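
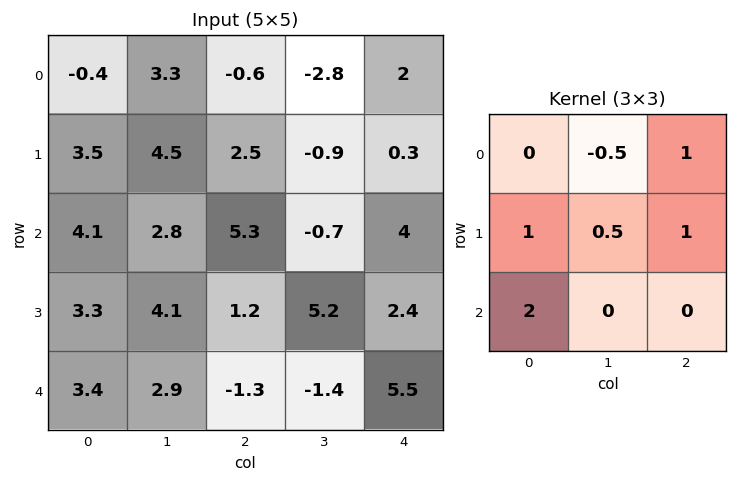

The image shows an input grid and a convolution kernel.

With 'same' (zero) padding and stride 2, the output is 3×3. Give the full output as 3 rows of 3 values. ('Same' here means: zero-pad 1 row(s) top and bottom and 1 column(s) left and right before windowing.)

3.1 9.2 -3.6
7.6 10.8 11.55
7.05 5.45 0.15

Output[0,0]: The receptive field on the zero-padded input at this output position is [0 0 0 / 0 -0.4 3.3 / 0 3.5 4.5]. Elementwise product with the kernel and sum: 0·-0.5 + 0·1 + 0·1 + -0.4·0.5 + 3.3·1 + 0·2.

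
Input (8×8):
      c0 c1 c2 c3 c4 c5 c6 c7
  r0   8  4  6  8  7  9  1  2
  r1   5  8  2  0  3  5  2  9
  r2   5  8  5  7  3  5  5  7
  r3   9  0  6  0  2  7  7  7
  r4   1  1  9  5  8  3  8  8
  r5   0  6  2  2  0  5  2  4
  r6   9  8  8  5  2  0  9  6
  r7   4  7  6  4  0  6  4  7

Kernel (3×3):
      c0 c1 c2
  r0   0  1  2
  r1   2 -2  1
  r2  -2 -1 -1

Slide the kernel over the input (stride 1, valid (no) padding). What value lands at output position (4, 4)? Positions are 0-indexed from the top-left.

The receptive field on the input at this output position is [8 3 8 / 0 5 2 / 2 0 9]. Elementwise product with the kernel and sum: 3·1 + 8·2 + 0·2 + 5·-2 + 2·1 + 2·-2 + 0·-1 + 9·-1.

-2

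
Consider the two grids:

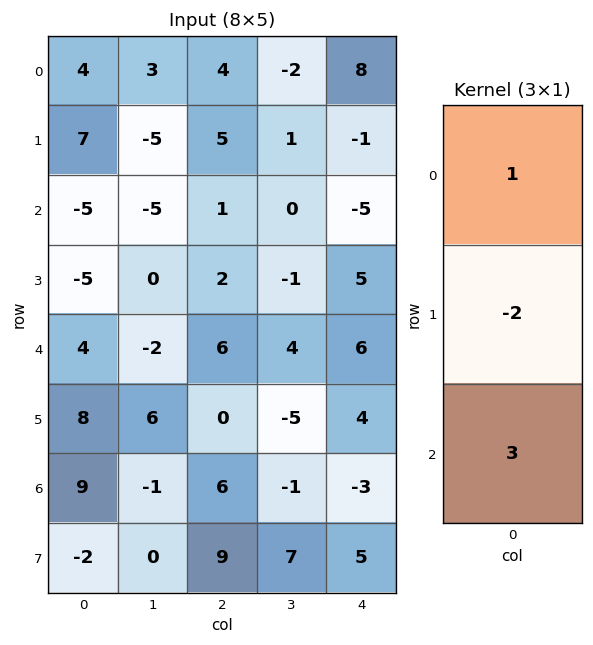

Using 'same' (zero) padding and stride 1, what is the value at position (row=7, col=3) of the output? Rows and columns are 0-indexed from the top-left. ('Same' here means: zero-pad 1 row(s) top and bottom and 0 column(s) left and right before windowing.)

-15

The receptive field on the zero-padded input at this output position is [-1 / 7 / 0]. Elementwise product with the kernel and sum: -1·1 + 7·-2 + 0·3.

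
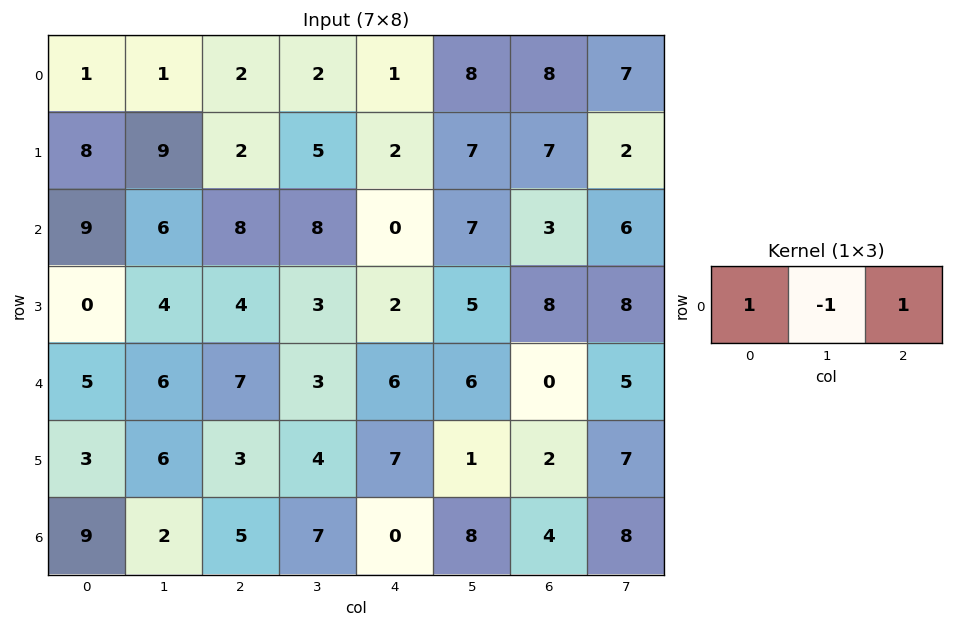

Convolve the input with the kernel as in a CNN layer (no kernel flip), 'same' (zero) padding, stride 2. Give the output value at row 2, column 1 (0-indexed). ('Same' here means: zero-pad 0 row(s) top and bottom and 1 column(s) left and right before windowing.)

2

The receptive field on the zero-padded input at this output position is [6 7 3]. Elementwise product with the kernel and sum: 6·1 + 7·-1 + 3·1.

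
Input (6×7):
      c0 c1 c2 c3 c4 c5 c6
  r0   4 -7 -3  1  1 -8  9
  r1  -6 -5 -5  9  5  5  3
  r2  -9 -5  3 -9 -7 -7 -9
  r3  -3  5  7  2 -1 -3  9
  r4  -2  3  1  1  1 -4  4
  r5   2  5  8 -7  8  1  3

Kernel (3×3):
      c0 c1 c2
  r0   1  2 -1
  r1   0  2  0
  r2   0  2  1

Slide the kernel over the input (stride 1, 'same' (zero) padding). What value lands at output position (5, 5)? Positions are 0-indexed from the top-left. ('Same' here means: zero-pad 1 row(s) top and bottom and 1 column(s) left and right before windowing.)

-9

The receptive field on the zero-padded input at this output position is [1 -4 4 / 8 1 3 / 0 0 0]. Elementwise product with the kernel and sum: 1·1 + -4·2 + 4·-1 + 1·2 + 0·2 + 0·1.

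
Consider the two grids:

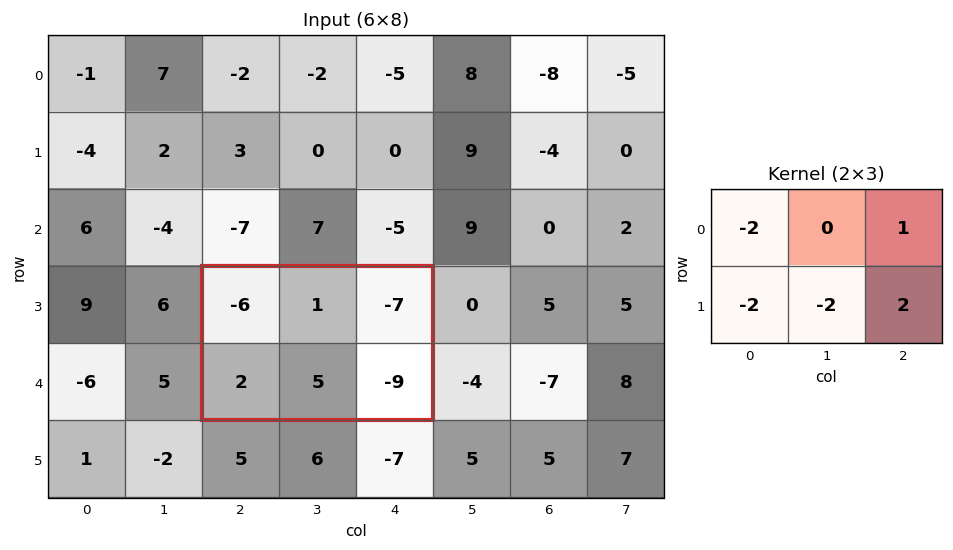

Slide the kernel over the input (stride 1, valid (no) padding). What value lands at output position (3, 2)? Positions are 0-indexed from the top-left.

The receptive field on the input at this output position is [-6 1 -7 / 2 5 -9]. Elementwise product with the kernel and sum: -6·-2 + -7·1 + 2·-2 + 5·-2 + -9·2.

-27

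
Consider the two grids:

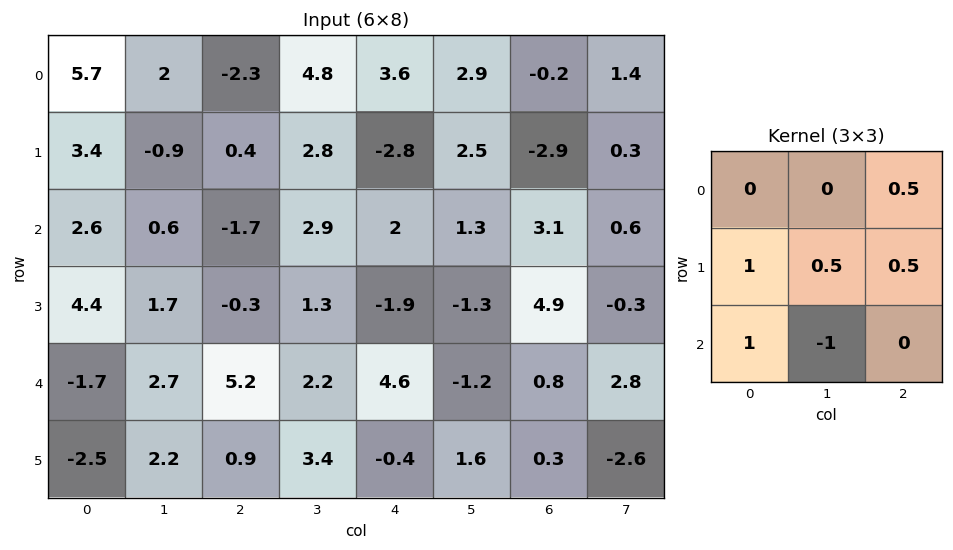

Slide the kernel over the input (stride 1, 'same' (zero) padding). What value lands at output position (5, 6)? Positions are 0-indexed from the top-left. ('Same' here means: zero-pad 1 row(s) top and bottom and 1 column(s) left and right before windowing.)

The receptive field on the zero-padded input at this output position is [-1.2 0.8 2.8 / 1.6 0.3 -2.6 / 0 0 0]. Elementwise product with the kernel and sum: 2.8·0.5 + 1.6·1 + 0.3·0.5 + -2.6·0.5 + 0·1 + 0·-1.

1.85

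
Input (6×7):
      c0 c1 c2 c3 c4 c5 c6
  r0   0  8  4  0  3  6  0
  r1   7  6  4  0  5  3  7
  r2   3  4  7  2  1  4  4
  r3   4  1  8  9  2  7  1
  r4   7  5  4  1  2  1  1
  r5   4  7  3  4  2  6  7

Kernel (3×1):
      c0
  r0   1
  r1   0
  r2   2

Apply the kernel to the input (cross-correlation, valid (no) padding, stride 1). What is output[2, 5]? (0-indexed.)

6

The receptive field on the input at this output position is [4 / 7 / 1]. Elementwise product with the kernel and sum: 4·1 + 1·2.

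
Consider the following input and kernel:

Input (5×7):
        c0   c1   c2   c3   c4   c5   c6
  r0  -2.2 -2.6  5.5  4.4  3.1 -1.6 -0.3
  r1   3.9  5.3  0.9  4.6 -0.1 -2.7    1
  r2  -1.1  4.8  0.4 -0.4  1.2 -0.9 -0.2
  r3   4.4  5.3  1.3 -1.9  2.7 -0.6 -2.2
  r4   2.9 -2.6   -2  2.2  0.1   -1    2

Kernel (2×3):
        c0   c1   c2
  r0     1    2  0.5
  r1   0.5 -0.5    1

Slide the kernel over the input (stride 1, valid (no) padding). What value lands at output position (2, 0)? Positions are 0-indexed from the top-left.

9.55

The receptive field on the input at this output position is [-1.1 4.8 0.4 / 4.4 5.3 1.3]. Elementwise product with the kernel and sum: -1.1·1 + 4.8·2 + 0.4·0.5 + 4.4·0.5 + 5.3·-0.5 + 1.3·1.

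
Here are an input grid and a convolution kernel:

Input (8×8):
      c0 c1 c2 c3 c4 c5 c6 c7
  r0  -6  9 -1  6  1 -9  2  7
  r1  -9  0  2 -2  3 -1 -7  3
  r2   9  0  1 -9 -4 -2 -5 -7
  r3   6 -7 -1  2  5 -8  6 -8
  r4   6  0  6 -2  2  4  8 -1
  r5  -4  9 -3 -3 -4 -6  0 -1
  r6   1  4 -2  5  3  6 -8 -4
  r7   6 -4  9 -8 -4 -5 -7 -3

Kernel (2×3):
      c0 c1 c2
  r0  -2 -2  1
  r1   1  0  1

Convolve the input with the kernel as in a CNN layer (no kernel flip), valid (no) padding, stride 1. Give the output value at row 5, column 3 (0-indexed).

The receptive field on the input at this output position is [-3 -4 -6 / 5 3 6]. Elementwise product with the kernel and sum: -3·-2 + -4·-2 + -6·1 + 5·1 + 6·1.

19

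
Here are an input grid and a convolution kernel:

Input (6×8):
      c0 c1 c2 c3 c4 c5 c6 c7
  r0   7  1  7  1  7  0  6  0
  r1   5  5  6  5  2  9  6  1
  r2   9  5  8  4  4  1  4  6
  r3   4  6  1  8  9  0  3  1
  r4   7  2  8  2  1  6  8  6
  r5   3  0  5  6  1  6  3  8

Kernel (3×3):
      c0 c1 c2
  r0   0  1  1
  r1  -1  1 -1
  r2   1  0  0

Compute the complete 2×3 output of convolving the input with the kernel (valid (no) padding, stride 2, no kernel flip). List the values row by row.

Output[0,0]: The receptive field on the input at this output position is [7 1 7 / 5 5 6 / 9 5 8]. Elementwise product with the kernel and sum: 1·1 + 7·1 + 5·-1 + 5·1 + 6·-1 + 9·1.

11 13 11
21 14 -6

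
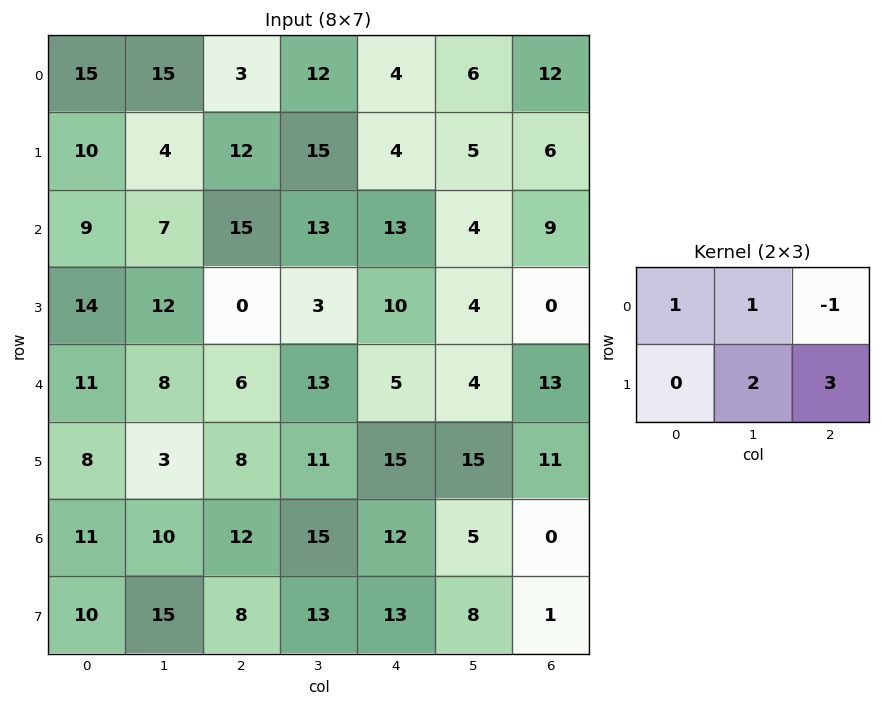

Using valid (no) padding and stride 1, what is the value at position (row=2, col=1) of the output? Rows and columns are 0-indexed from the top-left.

The receptive field on the input at this output position is [7 15 13 / 12 0 3]. Elementwise product with the kernel and sum: 7·1 + 15·1 + 13·-1 + 0·2 + 3·3.

18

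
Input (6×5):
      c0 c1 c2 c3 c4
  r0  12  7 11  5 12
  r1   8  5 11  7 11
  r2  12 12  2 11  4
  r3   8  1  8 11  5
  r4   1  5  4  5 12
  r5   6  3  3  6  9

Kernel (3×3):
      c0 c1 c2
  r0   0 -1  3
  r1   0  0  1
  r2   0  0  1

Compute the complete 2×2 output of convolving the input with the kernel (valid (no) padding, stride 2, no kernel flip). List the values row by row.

Output[0,0]: The receptive field on the input at this output position is [12 7 11 / 8 5 11 / 12 12 2]. Elementwise product with the kernel and sum: 7·-1 + 11·3 + 11·1 + 2·1.
Output[0,1]: The receptive field on the input at this output position is [11 5 12 / 11 7 11 / 2 11 4]. Elementwise product with the kernel and sum: 5·-1 + 12·3 + 11·1 + 4·1.

39 46
6 18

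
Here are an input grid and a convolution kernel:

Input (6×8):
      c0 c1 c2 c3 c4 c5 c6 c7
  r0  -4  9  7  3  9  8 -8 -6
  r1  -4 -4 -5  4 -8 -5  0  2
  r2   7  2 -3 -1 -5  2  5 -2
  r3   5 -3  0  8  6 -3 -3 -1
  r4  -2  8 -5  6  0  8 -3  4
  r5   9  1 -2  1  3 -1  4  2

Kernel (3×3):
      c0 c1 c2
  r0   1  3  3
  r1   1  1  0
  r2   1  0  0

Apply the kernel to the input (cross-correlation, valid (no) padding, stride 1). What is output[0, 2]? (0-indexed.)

39

The receptive field on the input at this output position is [7 3 9 / -5 4 -8 / -3 -1 -5]. Elementwise product with the kernel and sum: 7·1 + 3·3 + 9·3 + -5·1 + 4·1 + -3·1.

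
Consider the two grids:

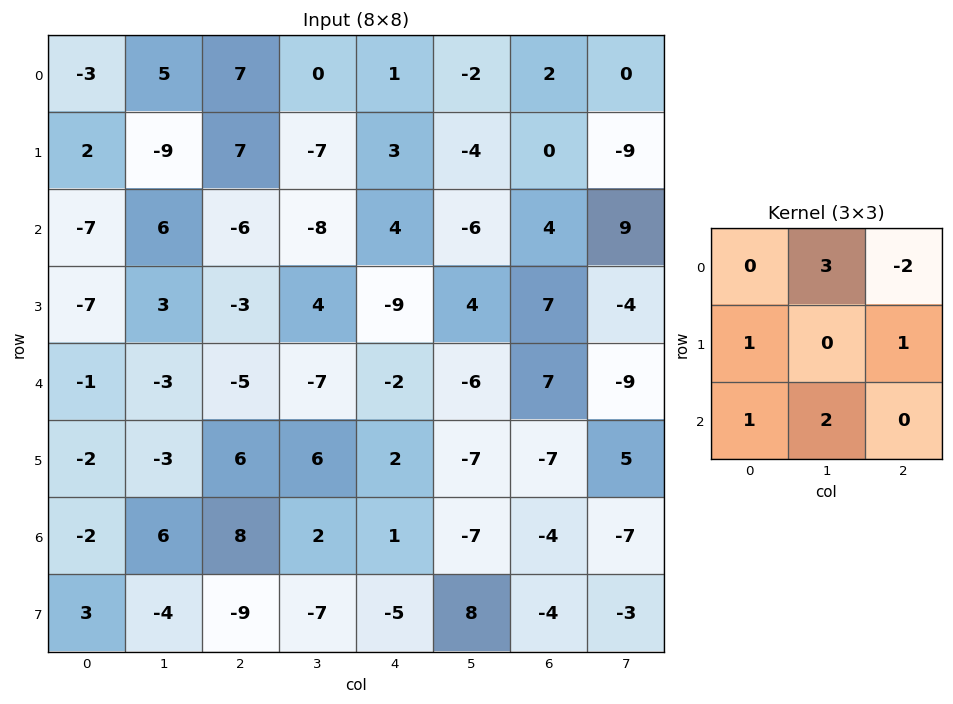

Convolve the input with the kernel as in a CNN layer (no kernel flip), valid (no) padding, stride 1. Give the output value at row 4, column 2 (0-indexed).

3

The receptive field on the input at this output position is [-5 -7 -2 / 6 6 2 / 8 2 1]. Elementwise product with the kernel and sum: -7·3 + -2·-2 + 6·1 + 2·1 + 8·1 + 2·2.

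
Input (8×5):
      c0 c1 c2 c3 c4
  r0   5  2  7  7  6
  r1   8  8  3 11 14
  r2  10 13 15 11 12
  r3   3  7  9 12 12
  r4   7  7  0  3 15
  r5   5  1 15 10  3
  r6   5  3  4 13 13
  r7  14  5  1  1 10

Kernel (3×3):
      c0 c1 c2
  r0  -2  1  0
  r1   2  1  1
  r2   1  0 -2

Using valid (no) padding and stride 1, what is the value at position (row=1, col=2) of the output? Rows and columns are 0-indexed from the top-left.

43

The receptive field on the input at this output position is [3 11 14 / 15 11 12 / 9 12 12]. Elementwise product with the kernel and sum: 3·-2 + 11·1 + 15·2 + 11·1 + 12·1 + 9·1 + 12·-2.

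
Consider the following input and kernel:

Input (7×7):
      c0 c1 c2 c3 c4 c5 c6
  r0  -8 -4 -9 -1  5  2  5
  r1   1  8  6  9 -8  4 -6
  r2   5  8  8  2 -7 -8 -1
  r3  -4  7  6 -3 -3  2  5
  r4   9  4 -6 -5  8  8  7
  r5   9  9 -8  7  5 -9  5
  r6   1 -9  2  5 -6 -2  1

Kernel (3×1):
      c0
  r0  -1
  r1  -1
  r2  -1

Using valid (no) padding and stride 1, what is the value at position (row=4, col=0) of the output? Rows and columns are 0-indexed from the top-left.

The receptive field on the input at this output position is [9 / 9 / 1]. Elementwise product with the kernel and sum: 9·-1 + 9·-1 + 1·-1.

-19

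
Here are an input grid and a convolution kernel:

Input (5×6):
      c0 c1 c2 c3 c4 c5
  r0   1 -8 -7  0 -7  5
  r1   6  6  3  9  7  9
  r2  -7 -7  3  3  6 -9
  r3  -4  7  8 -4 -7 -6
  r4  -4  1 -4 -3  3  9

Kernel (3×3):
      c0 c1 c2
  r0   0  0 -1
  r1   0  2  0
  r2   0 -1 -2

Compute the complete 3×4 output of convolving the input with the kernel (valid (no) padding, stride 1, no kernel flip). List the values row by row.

Output[0,0]: The receptive field on the input at this output position is [1 -8 -7 / 6 6 3 / -7 -7 3]. Elementwise product with the kernel and sum: -7·-1 + 6·2 + -7·-1 + 3·-2.
Output[0,1]: The receptive field on the input at this output position is [-8 -7 0 / 6 3 9 / -7 3 3]. Elementwise product with the kernel and sum: 0·-1 + 3·2 + 3·-1 + 3·-2.

20 -3 10 21
-40 -3 17 22
18 23 -17 -26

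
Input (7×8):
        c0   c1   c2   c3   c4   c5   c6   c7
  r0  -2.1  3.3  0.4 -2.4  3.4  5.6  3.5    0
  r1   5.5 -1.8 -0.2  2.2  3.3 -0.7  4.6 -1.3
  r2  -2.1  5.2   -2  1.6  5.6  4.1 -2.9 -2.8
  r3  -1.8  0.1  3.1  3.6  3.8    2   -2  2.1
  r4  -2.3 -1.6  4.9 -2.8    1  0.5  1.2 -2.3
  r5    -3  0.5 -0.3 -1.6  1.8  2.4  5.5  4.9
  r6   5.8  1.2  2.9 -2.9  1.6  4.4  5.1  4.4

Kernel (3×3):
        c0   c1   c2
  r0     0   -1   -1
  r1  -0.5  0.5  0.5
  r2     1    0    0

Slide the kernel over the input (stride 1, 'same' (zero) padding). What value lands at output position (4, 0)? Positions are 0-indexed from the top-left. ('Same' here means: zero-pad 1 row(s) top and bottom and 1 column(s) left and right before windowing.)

-0.25

The receptive field on the zero-padded input at this output position is [0 -1.8 0.1 / 0 -2.3 -1.6 / 0 -3 0.5]. Elementwise product with the kernel and sum: -1.8·-1 + 0.1·-1 + 0·-0.5 + -2.3·0.5 + -1.6·0.5 + 0·1.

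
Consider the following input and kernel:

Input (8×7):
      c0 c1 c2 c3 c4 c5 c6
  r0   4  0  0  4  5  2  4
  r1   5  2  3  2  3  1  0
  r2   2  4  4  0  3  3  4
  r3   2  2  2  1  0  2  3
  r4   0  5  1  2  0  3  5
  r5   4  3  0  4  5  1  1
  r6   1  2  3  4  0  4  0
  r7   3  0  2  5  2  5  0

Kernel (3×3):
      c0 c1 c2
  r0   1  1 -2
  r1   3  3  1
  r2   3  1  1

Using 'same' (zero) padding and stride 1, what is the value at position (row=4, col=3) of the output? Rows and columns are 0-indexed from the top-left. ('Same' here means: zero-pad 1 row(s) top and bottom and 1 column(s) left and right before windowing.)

The receptive field on the zero-padded input at this output position is [2 1 0 / 1 2 0 / 0 4 5]. Elementwise product with the kernel and sum: 2·1 + 1·1 + 0·-2 + 1·3 + 2·3 + 0·1 + 0·3 + 4·1 + 5·1.

21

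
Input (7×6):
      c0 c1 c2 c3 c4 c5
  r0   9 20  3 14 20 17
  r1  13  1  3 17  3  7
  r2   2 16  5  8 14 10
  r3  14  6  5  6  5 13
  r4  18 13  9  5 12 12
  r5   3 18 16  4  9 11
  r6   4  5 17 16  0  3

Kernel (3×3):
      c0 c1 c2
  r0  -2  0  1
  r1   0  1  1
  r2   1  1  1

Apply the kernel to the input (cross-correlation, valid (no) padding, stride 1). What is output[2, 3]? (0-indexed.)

41

The receptive field on the input at this output position is [8 14 10 / 6 5 13 / 5 12 12]. Elementwise product with the kernel and sum: 8·-2 + 10·1 + 5·1 + 13·1 + 5·1 + 12·1 + 12·1.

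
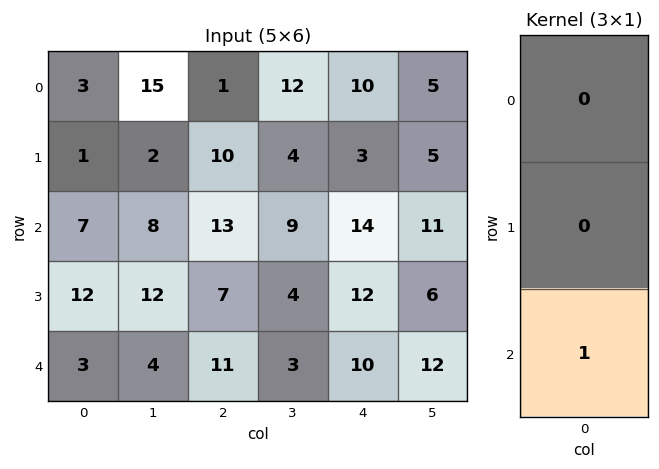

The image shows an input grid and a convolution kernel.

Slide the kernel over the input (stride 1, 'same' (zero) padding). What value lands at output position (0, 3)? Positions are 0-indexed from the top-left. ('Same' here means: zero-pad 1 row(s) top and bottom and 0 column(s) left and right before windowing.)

4

The receptive field on the zero-padded input at this output position is [0 / 12 / 4]. Elementwise product with the kernel and sum: 4·1.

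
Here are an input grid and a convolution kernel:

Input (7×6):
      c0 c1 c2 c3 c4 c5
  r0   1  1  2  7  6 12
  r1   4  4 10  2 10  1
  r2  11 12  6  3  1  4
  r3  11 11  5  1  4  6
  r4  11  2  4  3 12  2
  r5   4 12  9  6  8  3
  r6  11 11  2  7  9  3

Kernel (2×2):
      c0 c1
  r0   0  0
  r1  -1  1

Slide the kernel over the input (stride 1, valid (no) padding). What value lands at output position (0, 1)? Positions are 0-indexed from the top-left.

6

The receptive field on the input at this output position is [1 2 / 4 10]. Elementwise product with the kernel and sum: 4·-1 + 10·1.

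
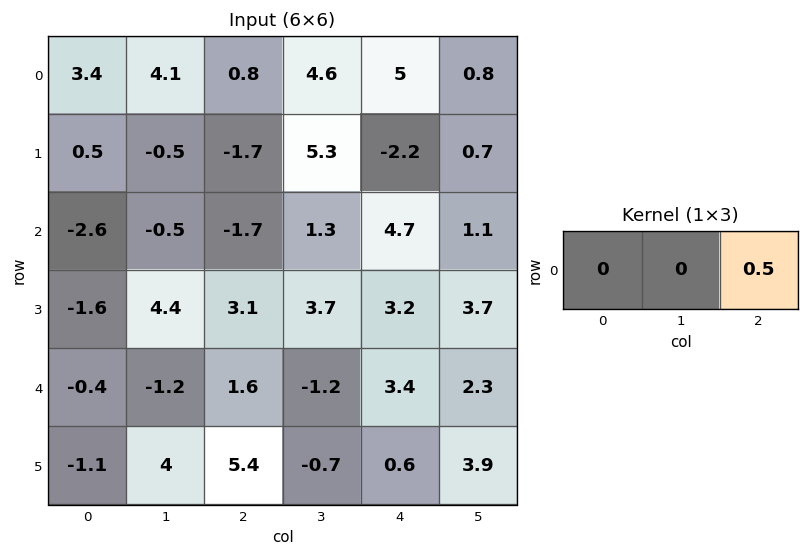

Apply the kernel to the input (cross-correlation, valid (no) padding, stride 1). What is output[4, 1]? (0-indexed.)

The receptive field on the input at this output position is [-1.2 1.6 -1.2]. Elementwise product with the kernel and sum: -1.2·0.5.

-0.6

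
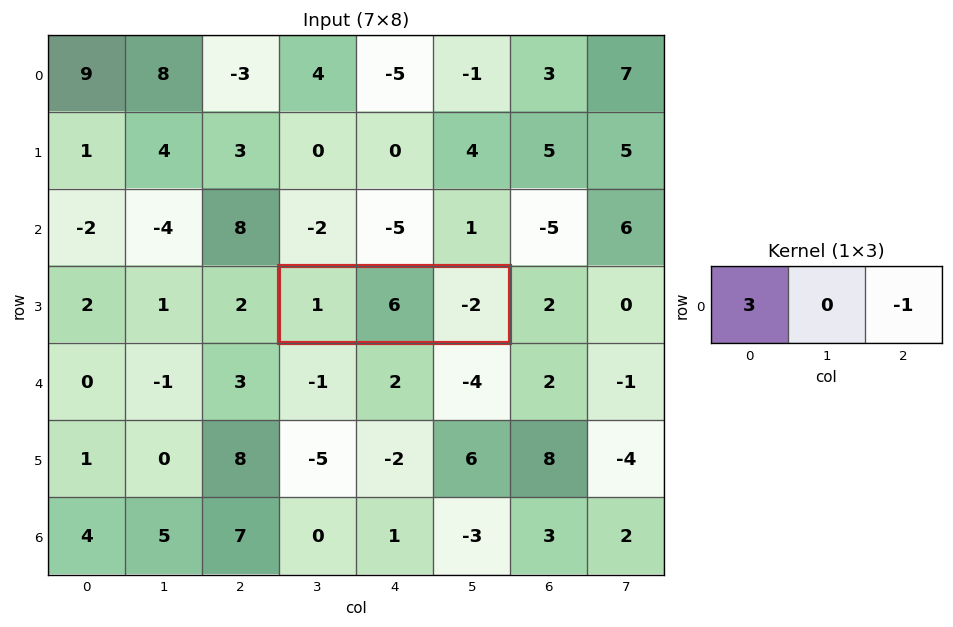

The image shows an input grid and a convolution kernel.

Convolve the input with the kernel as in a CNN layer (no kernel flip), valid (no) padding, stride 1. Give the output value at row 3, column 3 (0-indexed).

The receptive field on the input at this output position is [1 6 -2]. Elementwise product with the kernel and sum: 1·3 + -2·-1.

5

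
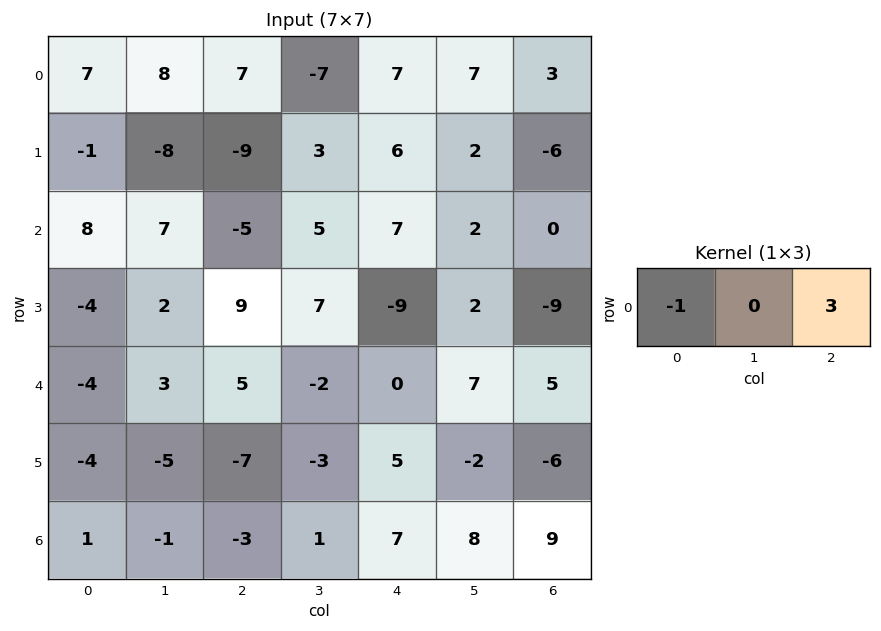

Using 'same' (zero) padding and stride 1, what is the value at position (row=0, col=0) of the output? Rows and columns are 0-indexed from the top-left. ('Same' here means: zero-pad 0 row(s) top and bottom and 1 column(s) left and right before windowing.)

The receptive field on the zero-padded input at this output position is [0 7 8]. Elementwise product with the kernel and sum: 0·-1 + 8·3.

24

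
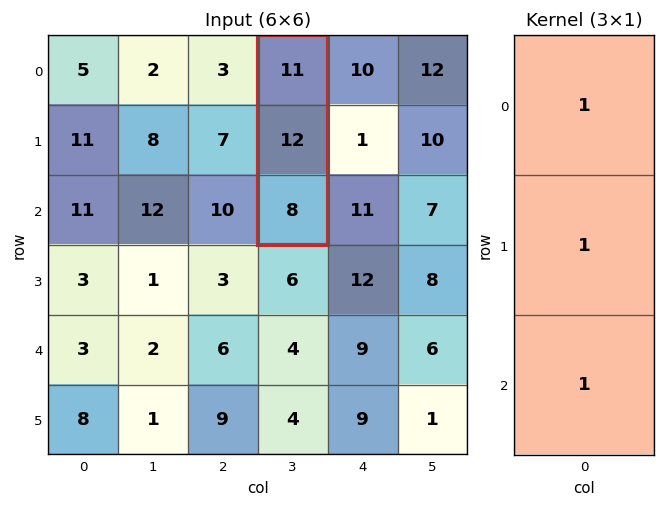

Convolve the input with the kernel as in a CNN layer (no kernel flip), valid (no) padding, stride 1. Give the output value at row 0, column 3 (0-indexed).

31

The receptive field on the input at this output position is [11 / 12 / 8]. Elementwise product with the kernel and sum: 11·1 + 12·1 + 8·1.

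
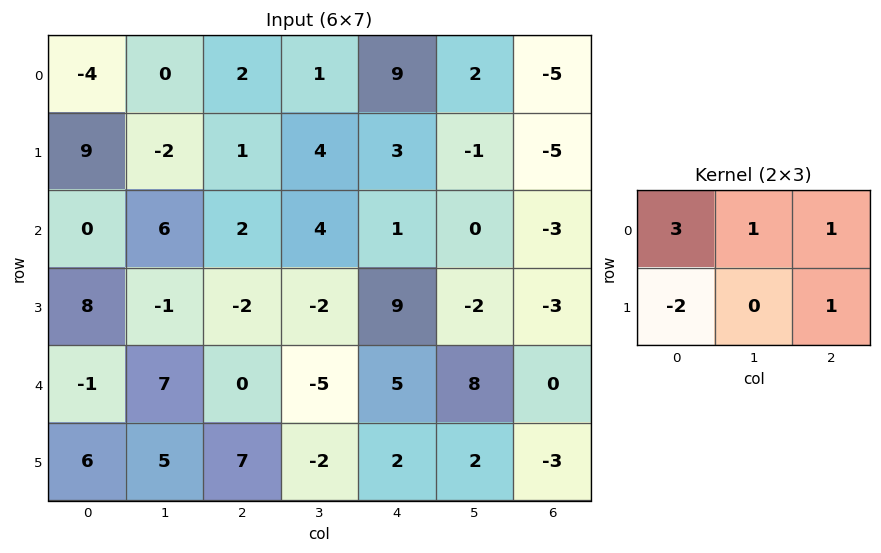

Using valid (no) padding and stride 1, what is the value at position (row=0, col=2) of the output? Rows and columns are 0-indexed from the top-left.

The receptive field on the input at this output position is [2 1 9 / 1 4 3]. Elementwise product with the kernel and sum: 2·3 + 1·1 + 9·1 + 1·-2 + 3·1.

17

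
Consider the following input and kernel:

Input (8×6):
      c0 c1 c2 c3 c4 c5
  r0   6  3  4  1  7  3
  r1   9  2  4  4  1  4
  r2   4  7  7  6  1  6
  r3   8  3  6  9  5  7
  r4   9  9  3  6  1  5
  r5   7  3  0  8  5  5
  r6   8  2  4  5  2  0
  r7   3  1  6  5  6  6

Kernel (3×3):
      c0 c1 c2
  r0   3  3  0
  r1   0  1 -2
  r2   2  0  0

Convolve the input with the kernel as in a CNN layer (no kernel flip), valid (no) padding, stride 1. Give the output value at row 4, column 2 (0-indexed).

The receptive field on the input at this output position is [3 6 1 / 0 8 5 / 4 5 2]. Elementwise product with the kernel and sum: 3·3 + 6·3 + 8·1 + 5·-2 + 4·2.

33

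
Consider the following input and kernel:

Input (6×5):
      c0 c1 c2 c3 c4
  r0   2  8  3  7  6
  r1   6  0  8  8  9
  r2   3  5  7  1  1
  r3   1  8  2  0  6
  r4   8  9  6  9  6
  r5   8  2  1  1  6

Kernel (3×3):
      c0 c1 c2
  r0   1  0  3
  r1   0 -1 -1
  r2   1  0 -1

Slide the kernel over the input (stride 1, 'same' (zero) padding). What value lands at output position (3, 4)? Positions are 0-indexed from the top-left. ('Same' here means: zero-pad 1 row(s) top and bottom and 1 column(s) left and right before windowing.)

4

The receptive field on the zero-padded input at this output position is [1 1 0 / 0 6 0 / 9 6 0]. Elementwise product with the kernel and sum: 1·1 + 0·3 + 6·-1 + 0·-1 + 9·1 + 0·-1.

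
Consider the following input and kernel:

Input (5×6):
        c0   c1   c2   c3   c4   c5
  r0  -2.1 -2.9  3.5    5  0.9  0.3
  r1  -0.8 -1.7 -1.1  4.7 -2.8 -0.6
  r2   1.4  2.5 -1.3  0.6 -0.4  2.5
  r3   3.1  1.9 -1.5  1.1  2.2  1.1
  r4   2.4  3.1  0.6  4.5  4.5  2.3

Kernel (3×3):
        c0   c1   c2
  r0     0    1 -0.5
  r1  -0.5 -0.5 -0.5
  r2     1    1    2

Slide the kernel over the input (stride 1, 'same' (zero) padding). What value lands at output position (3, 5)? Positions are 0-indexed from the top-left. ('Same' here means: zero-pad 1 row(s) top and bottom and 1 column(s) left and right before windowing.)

The receptive field on the zero-padded input at this output position is [-0.4 2.5 0 / 2.2 1.1 0 / 4.5 2.3 0]. Elementwise product with the kernel and sum: 2.5·1 + 0·-0.5 + 2.2·-0.5 + 1.1·-0.5 + 0·-0.5 + 4.5·1 + 2.3·1 + 0·2.

7.65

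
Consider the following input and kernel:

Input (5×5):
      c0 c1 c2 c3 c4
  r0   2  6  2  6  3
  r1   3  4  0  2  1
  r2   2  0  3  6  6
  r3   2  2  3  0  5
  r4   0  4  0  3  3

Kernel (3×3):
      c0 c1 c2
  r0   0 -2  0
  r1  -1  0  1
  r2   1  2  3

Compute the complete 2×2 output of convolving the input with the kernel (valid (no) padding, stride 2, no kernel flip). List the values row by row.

-4 22
9 5

Output[0,0]: The receptive field on the input at this output position is [2 6 2 / 3 4 0 / 2 0 3]. Elementwise product with the kernel and sum: 6·-2 + 3·-1 + 0·1 + 2·1 + 0·2 + 3·3.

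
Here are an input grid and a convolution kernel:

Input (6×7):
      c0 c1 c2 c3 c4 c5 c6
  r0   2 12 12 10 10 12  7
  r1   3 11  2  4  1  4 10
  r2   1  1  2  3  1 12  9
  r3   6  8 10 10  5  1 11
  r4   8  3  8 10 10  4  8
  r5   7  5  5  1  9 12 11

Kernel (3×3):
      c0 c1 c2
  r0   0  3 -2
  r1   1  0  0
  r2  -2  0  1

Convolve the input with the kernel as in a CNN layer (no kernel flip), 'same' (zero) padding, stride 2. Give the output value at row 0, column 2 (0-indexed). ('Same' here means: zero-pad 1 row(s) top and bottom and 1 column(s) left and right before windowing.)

The receptive field on the zero-padded input at this output position is [0 0 0 / 10 10 12 / 4 1 4]. Elementwise product with the kernel and sum: 0·3 + 0·-2 + 10·1 + 4·-2 + 4·1.

6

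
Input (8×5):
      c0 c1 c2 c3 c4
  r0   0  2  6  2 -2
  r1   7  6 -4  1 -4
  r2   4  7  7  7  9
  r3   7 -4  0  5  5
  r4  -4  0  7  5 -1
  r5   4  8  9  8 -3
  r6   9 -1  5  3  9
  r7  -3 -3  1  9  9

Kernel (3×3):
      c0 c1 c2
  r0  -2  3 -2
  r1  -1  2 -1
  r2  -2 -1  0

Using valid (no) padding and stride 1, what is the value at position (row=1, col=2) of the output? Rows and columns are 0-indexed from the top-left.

The receptive field on the input at this output position is [-4 1 -4 / 7 7 9 / 0 5 5]. Elementwise product with the kernel and sum: -4·-2 + 1·3 + -4·-2 + 7·-1 + 7·2 + 9·-1 + 0·-2 + 5·-1.

12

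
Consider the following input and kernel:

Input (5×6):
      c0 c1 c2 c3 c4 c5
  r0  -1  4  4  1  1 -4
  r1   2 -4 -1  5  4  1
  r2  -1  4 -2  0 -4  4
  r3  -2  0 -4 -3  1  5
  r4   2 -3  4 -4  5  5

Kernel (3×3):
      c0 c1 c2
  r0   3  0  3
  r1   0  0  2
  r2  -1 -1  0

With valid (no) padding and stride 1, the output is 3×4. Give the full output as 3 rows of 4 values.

4 23 25 -3
1 7 8 28
-16 5 -16 21

Output[0,0]: The receptive field on the input at this output position is [-1 4 4 / 2 -4 -1 / -1 4 -2]. Elementwise product with the kernel and sum: -1·3 + 4·3 + -1·2 + -1·-1 + 4·-1.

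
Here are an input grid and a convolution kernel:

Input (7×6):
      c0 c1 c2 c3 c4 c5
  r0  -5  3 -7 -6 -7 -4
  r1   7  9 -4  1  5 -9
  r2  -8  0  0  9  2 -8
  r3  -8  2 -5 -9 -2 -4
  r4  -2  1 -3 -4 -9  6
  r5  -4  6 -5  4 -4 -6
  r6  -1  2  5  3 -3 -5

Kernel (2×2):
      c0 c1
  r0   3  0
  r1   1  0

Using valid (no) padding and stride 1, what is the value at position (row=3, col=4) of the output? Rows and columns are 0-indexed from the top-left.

The receptive field on the input at this output position is [-2 -4 / -9 6]. Elementwise product with the kernel and sum: -2·3 + -9·1.

-15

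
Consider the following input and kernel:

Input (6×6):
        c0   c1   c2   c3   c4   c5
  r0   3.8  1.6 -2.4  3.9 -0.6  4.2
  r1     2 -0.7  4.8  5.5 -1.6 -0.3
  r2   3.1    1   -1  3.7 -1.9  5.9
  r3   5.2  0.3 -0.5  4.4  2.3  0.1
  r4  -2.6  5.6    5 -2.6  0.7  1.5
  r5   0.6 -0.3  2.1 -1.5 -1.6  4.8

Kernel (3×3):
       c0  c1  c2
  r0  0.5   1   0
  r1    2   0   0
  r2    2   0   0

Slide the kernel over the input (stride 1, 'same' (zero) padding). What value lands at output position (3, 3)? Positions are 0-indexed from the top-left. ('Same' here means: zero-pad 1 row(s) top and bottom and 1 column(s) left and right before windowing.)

The receptive field on the zero-padded input at this output position is [-1 3.7 -1.9 / -0.5 4.4 2.3 / 5 -2.6 0.7]. Elementwise product with the kernel and sum: -1·0.5 + 3.7·1 + -0.5·2 + 5·2.

12.2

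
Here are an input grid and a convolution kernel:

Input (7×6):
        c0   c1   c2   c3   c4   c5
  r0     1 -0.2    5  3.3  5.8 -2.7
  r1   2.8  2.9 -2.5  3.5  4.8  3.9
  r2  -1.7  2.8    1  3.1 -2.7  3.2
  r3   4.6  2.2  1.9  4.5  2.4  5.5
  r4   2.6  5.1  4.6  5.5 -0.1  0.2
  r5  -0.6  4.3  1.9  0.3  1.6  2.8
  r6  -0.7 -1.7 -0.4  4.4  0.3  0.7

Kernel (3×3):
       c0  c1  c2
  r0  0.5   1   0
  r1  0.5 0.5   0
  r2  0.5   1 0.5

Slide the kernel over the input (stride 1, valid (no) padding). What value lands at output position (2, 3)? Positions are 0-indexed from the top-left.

The receptive field on the input at this output position is [3.1 -2.7 3.2 / 4.5 2.4 5.5 / 5.5 -0.1 0.2]. Elementwise product with the kernel and sum: 3.1·0.5 + -2.7·1 + 4.5·0.5 + 2.4·0.5 + 5.5·0.5 + -0.1·1 + 0.2·0.5.

5.05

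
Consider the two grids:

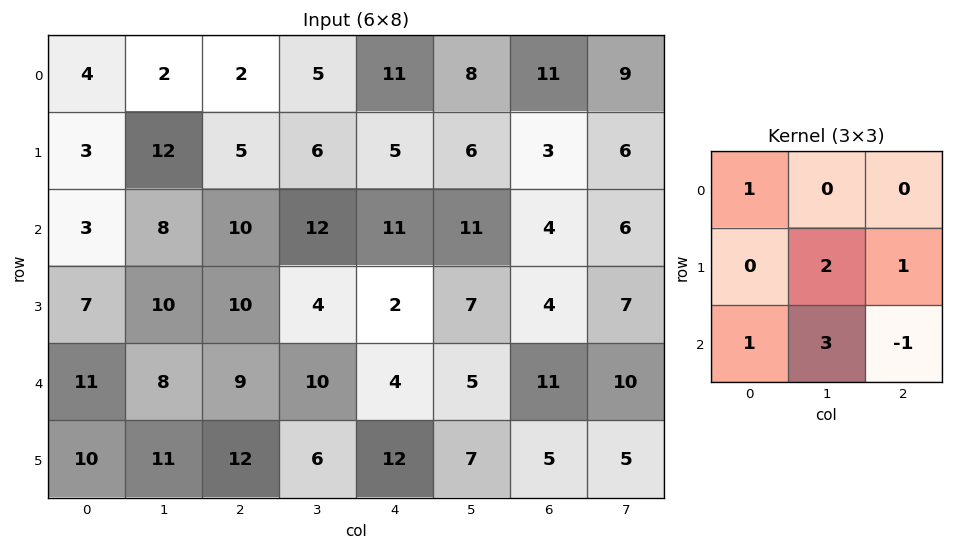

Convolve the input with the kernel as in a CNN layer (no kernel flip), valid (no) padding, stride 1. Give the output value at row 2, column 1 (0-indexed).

57

The receptive field on the input at this output position is [8 10 12 / 10 10 4 / 8 9 10]. Elementwise product with the kernel and sum: 8·1 + 10·2 + 4·1 + 8·1 + 9·3 + 10·-1.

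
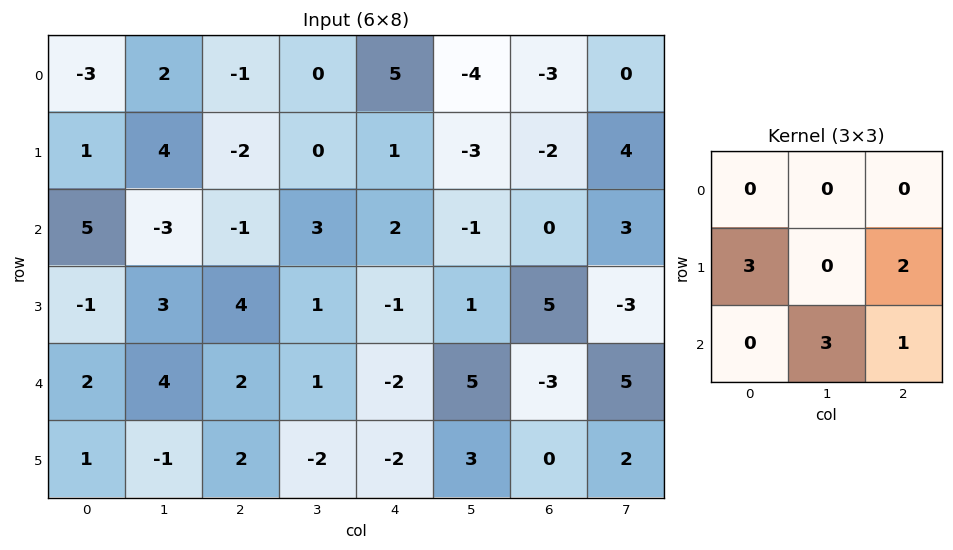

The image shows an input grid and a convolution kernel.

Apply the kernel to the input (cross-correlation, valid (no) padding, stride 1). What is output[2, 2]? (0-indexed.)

The receptive field on the input at this output position is [-1 3 2 / 4 1 -1 / 2 1 -2]. Elementwise product with the kernel and sum: 4·3 + -1·2 + 1·3 + -2·1.

11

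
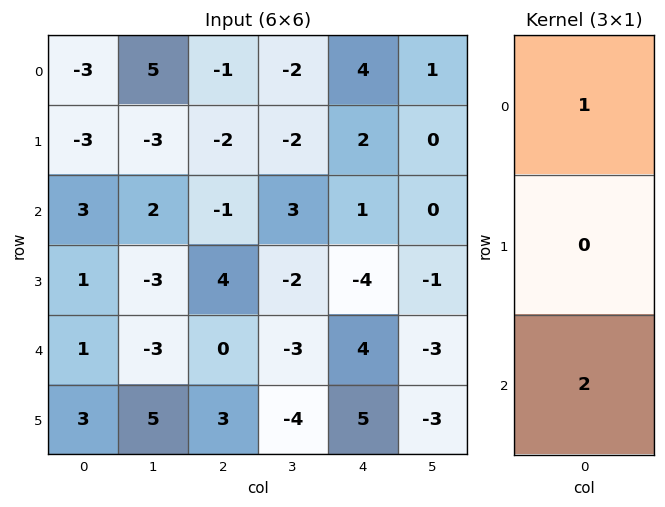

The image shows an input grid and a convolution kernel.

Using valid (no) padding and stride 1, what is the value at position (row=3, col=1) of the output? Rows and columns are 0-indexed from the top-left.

7

The receptive field on the input at this output position is [-3 / -3 / 5]. Elementwise product with the kernel and sum: -3·1 + 5·2.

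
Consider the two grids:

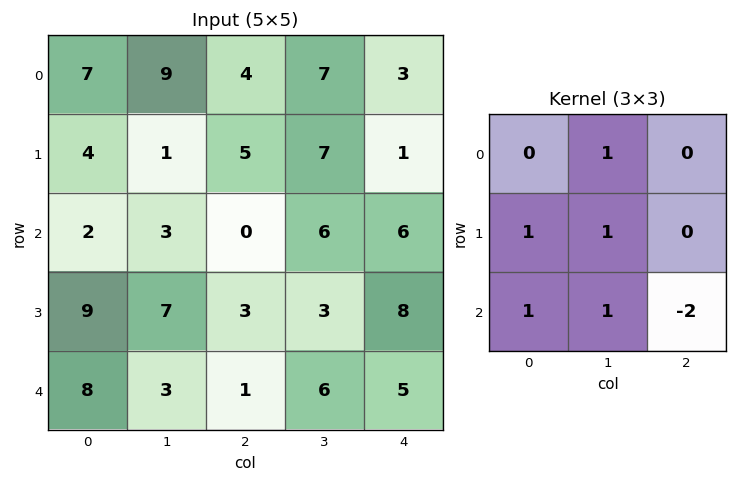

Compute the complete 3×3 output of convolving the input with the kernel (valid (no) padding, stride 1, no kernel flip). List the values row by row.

19 1 13
16 12 3
28 2 9

Output[0,0]: The receptive field on the input at this output position is [7 9 4 / 4 1 5 / 2 3 0]. Elementwise product with the kernel and sum: 9·1 + 4·1 + 1·1 + 2·1 + 3·1 + 0·-2.
Output[0,1]: The receptive field on the input at this output position is [9 4 7 / 1 5 7 / 3 0 6]. Elementwise product with the kernel and sum: 4·1 + 1·1 + 5·1 + 3·1 + 0·1 + 6·-2.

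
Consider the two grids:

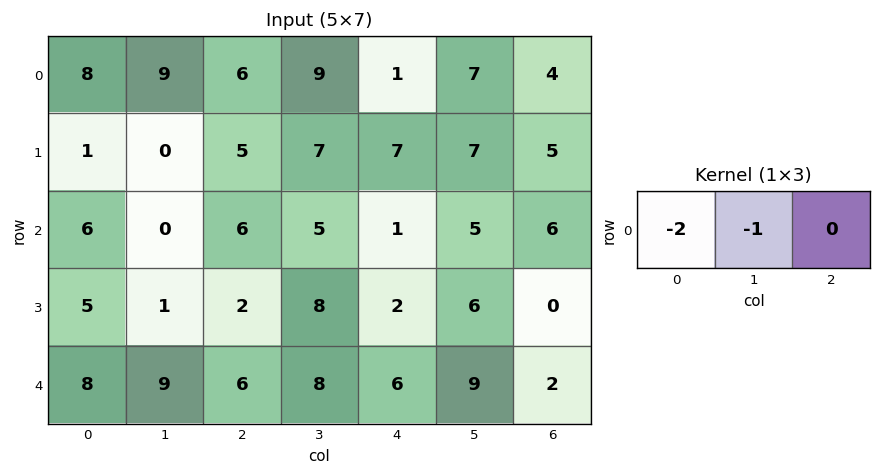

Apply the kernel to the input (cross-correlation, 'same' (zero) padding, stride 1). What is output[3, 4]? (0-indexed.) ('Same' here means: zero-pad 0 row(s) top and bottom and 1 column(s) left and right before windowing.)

The receptive field on the zero-padded input at this output position is [8 2 6]. Elementwise product with the kernel and sum: 8·-2 + 2·-1.

-18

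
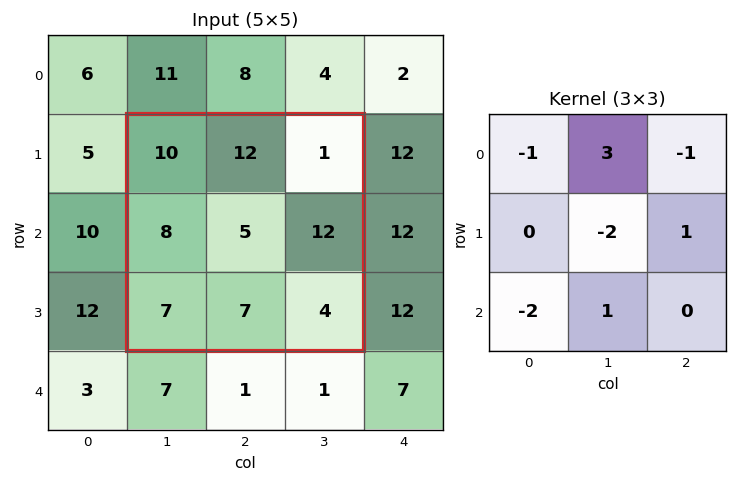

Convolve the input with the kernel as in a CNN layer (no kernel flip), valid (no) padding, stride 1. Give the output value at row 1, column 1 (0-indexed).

The receptive field on the input at this output position is [10 12 1 / 8 5 12 / 7 7 4]. Elementwise product with the kernel and sum: 10·-1 + 12·3 + 1·-1 + 5·-2 + 12·1 + 7·-2 + 7·1.

20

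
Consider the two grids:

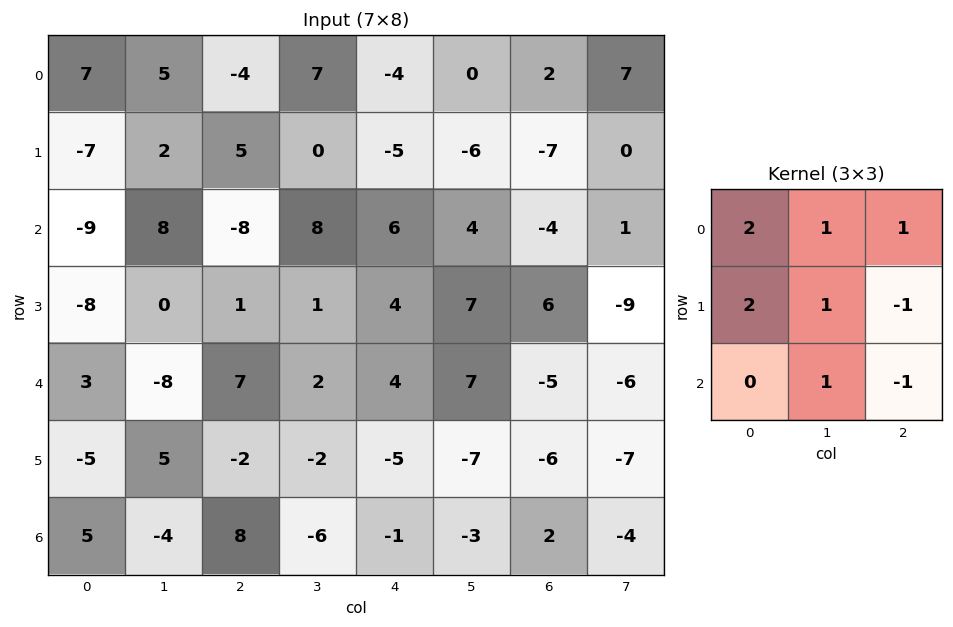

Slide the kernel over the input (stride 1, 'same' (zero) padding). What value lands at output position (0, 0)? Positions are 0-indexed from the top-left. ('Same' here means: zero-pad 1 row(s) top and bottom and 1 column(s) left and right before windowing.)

The receptive field on the zero-padded input at this output position is [0 0 0 / 0 7 5 / 0 -7 2]. Elementwise product with the kernel and sum: 0·2 + 0·1 + 0·1 + 0·2 + 7·1 + 5·-1 + -7·1 + 2·-1.

-7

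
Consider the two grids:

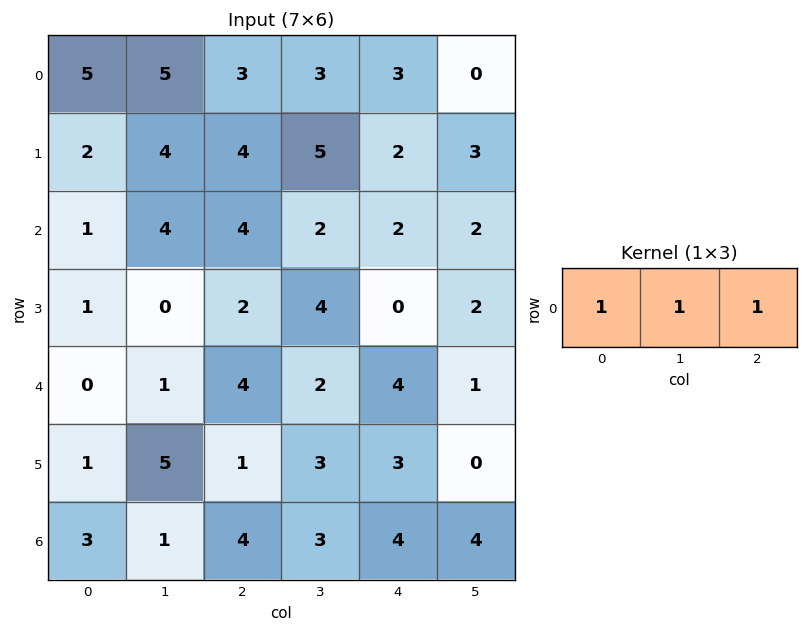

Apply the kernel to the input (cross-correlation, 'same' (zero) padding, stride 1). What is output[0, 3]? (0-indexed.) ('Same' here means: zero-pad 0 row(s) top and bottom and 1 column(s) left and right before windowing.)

9

The receptive field on the zero-padded input at this output position is [3 3 3]. Elementwise product with the kernel and sum: 3·1 + 3·1 + 3·1.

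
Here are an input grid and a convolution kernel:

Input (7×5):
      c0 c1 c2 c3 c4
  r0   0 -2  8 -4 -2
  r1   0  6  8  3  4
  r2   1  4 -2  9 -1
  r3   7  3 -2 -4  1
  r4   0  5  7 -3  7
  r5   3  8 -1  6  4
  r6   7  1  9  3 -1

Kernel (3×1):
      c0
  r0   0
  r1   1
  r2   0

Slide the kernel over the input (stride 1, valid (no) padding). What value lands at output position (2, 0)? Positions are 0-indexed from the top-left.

7

The receptive field on the input at this output position is [1 / 7 / 0]. Elementwise product with the kernel and sum: 7·1.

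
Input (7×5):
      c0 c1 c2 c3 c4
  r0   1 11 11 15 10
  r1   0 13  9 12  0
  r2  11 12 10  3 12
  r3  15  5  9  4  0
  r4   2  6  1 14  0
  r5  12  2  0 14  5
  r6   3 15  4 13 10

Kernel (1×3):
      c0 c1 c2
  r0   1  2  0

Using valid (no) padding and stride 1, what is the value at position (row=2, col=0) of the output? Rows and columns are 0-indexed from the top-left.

The receptive field on the input at this output position is [11 12 10]. Elementwise product with the kernel and sum: 11·1 + 12·2.

35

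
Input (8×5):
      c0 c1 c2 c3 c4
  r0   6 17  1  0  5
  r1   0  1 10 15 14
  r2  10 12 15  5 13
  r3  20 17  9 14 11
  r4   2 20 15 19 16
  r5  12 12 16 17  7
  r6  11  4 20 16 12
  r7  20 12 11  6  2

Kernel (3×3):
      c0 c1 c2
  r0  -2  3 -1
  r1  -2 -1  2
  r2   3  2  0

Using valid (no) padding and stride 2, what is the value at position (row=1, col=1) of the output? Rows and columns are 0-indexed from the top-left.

The receptive field on the input at this output position is [15 5 13 / 9 14 11 / 15 19 16]. Elementwise product with the kernel and sum: 15·-2 + 5·3 + 13·-1 + 9·-2 + 14·-1 + 11·2 + 15·3 + 19·2.

45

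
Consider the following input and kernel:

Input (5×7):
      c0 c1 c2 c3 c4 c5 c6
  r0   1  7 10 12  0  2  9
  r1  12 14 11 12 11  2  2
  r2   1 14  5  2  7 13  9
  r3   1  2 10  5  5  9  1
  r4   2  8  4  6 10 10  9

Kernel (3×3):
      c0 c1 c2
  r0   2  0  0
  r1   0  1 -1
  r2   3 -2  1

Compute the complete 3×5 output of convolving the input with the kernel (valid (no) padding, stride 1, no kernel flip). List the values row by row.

-15 47 39 38 4
42 22 42 32 24
-12 55 20 8 41

Output[0,0]: The receptive field on the input at this output position is [1 7 10 / 12 14 11 / 1 14 5]. Elementwise product with the kernel and sum: 1·2 + 14·1 + 11·-1 + 1·3 + 14·-2 + 5·1.
Output[0,1]: The receptive field on the input at this output position is [7 10 12 / 14 11 12 / 14 5 2]. Elementwise product with the kernel and sum: 7·2 + 11·1 + 12·-1 + 14·3 + 5·-2 + 2·1.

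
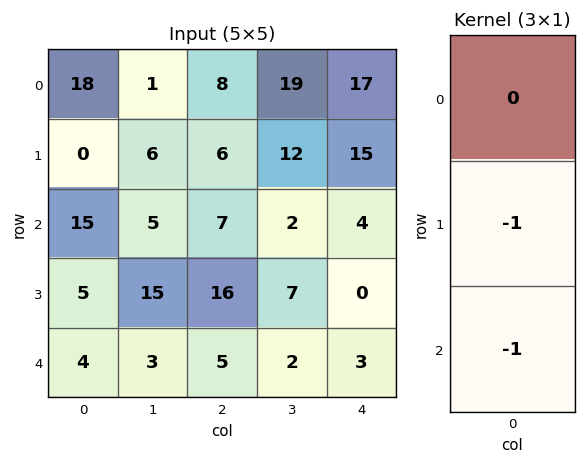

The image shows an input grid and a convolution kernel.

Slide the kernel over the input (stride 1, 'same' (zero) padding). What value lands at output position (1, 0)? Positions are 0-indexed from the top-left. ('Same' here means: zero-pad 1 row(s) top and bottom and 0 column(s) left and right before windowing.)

The receptive field on the zero-padded input at this output position is [18 / 0 / 15]. Elementwise product with the kernel and sum: 0·-1 + 15·-1.

-15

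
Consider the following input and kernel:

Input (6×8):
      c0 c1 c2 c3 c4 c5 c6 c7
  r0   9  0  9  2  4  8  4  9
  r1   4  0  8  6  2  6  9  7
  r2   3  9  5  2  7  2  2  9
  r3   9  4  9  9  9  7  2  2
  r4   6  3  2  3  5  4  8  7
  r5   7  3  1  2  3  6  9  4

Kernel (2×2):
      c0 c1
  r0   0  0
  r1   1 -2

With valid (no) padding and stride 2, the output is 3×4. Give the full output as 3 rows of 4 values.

4 -4 -10 -5
1 -9 -5 -2
1 -3 -9 1

Output[0,0]: The receptive field on the input at this output position is [9 0 / 4 0]. Elementwise product with the kernel and sum: 4·1 + 0·-2.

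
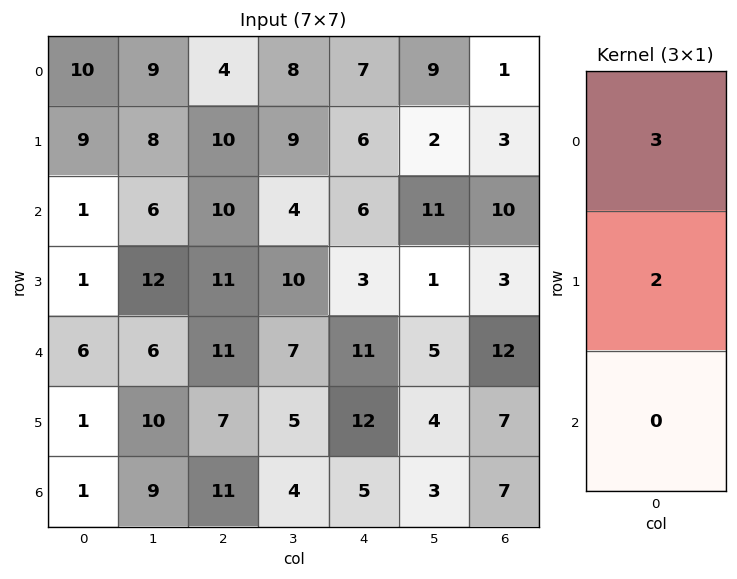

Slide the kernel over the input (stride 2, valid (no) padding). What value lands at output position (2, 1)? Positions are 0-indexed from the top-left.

47

The receptive field on the input at this output position is [11 / 7 / 11]. Elementwise product with the kernel and sum: 11·3 + 7·2.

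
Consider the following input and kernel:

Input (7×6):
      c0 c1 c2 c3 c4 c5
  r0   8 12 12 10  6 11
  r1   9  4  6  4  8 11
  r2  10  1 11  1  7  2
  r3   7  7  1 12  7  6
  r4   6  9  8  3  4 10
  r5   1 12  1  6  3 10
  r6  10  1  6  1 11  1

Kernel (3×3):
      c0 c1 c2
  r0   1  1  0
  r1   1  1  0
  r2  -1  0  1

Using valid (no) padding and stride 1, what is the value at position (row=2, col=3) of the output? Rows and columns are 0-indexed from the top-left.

34

The receptive field on the input at this output position is [1 7 2 / 12 7 6 / 3 4 10]. Elementwise product with the kernel and sum: 1·1 + 7·1 + 12·1 + 7·1 + 3·-1 + 10·1.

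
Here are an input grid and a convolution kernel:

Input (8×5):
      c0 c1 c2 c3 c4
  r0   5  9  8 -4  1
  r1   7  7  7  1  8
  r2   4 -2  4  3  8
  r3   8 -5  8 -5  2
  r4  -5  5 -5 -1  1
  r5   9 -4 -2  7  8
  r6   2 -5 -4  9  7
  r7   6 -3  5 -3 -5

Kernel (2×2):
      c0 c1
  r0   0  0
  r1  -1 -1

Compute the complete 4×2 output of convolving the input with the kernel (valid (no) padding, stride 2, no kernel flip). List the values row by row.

-14 -8
-3 -3
-5 -5
-3 -2

Output[0,0]: The receptive field on the input at this output position is [5 9 / 7 7]. Elementwise product with the kernel and sum: 7·-1 + 7·-1.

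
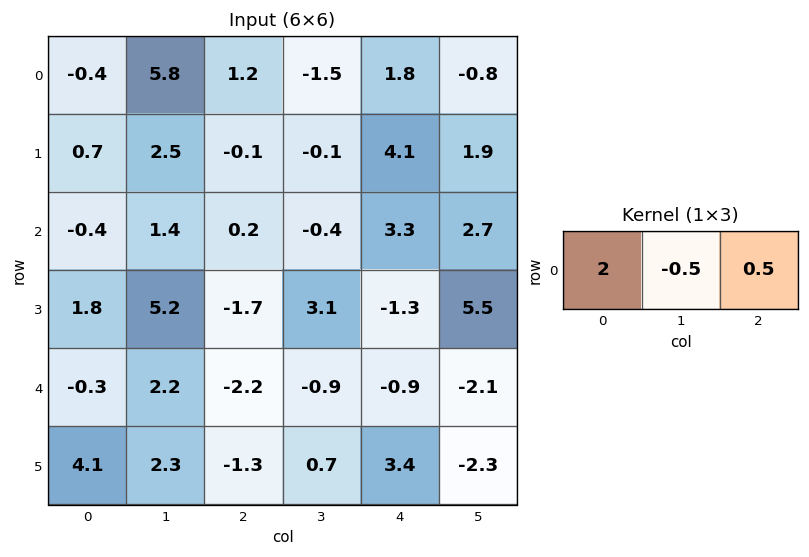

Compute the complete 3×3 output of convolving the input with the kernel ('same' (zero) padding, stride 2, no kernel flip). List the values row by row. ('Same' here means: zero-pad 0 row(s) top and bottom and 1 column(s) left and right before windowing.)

Output[0,0]: The receptive field on the zero-padded input at this output position is [0 -0.4 5.8]. Elementwise product with the kernel and sum: 0·2 + -0.4·-0.5 + 5.8·0.5.
Output[0,1]: The receptive field on the zero-padded input at this output position is [5.8 1.2 -1.5]. Elementwise product with the kernel and sum: 5.8·2 + 1.2·-0.5 + -1.5·0.5.

3.1 10.25 -4.3
0.9 2.5 -1.1
1.25 5.05 -2.4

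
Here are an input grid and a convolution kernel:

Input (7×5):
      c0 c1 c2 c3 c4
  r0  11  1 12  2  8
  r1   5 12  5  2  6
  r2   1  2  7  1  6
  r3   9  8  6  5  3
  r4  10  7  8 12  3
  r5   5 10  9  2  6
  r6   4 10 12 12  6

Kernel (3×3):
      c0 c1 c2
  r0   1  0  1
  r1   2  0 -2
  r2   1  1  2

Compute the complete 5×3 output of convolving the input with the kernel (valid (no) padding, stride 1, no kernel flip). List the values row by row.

40 34 38
27 40 30
47 48 45
52 26 42
48 81 53

Output[0,0]: The receptive field on the input at this output position is [11 1 12 / 5 12 5 / 1 2 7]. Elementwise product with the kernel and sum: 11·1 + 12·1 + 5·2 + 5·-2 + 1·1 + 2·1 + 7·2.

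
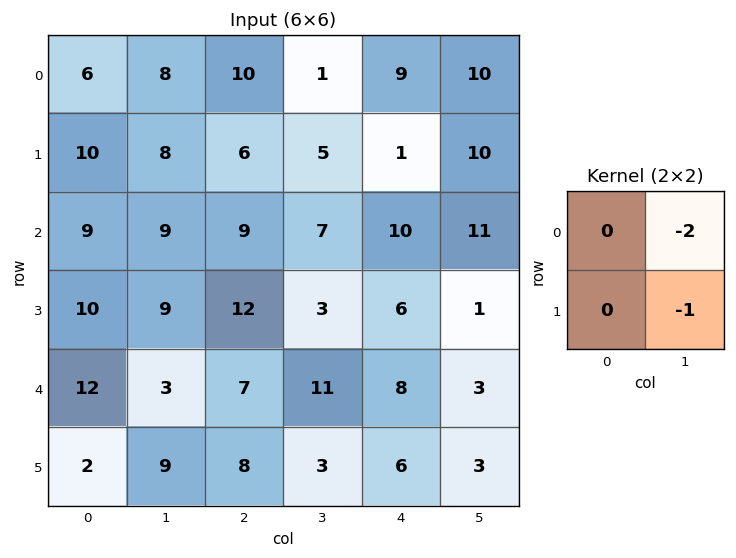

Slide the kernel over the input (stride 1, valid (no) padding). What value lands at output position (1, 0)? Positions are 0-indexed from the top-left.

-25

The receptive field on the input at this output position is [10 8 / 9 9]. Elementwise product with the kernel and sum: 8·-2 + 9·-1.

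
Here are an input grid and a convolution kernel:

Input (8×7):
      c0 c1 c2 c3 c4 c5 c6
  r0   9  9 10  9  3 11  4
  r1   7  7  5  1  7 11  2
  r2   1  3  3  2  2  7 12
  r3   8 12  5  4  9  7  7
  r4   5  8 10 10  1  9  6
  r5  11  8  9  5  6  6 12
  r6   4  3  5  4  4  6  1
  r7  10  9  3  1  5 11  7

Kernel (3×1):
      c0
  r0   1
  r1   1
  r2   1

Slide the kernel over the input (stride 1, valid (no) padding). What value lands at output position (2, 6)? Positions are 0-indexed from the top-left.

The receptive field on the input at this output position is [12 / 7 / 6]. Elementwise product with the kernel and sum: 12·1 + 7·1 + 6·1.

25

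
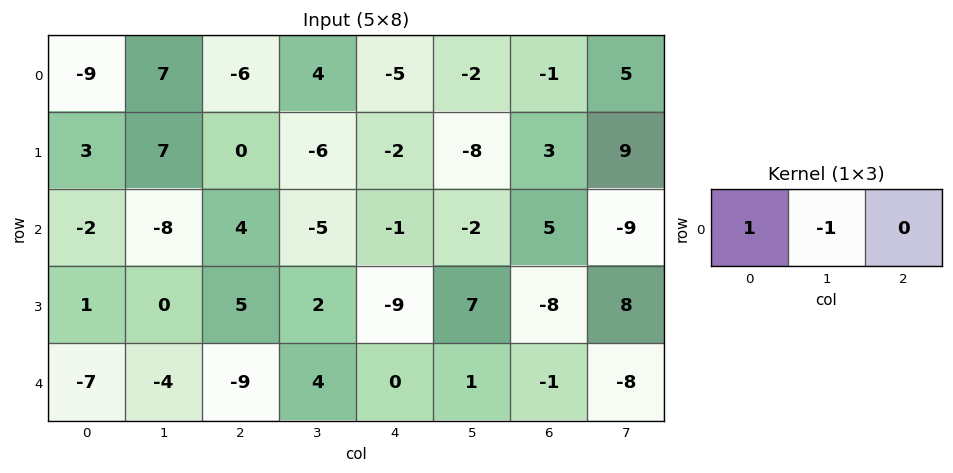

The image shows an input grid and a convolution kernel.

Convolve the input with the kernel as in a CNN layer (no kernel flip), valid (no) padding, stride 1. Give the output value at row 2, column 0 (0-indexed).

The receptive field on the input at this output position is [-2 -8 4]. Elementwise product with the kernel and sum: -2·1 + -8·-1.

6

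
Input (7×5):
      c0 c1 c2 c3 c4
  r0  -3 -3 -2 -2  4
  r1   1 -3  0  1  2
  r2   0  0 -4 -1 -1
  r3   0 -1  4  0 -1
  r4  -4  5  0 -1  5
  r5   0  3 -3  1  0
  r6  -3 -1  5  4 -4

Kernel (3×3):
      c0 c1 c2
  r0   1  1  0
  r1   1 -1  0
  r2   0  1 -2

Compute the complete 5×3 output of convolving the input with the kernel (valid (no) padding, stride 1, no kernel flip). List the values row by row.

6 -10 -4
-11 5 0
6 -7 -12
-1 3 6
-13 8 7

Output[0,0]: The receptive field on the input at this output position is [-3 -3 -2 / 1 -3 0 / 0 0 -4]. Elementwise product with the kernel and sum: -3·1 + -3·1 + 1·1 + -3·-1 + 0·1 + -4·-2.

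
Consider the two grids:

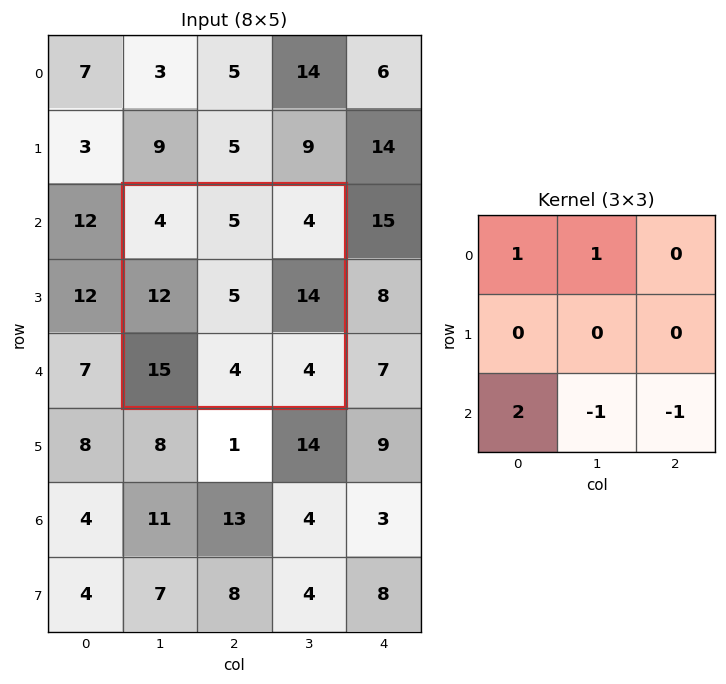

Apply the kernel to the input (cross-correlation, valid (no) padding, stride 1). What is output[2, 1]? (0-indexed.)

The receptive field on the input at this output position is [4 5 4 / 12 5 14 / 15 4 4]. Elementwise product with the kernel and sum: 4·1 + 5·1 + 15·2 + 4·-1 + 4·-1.

31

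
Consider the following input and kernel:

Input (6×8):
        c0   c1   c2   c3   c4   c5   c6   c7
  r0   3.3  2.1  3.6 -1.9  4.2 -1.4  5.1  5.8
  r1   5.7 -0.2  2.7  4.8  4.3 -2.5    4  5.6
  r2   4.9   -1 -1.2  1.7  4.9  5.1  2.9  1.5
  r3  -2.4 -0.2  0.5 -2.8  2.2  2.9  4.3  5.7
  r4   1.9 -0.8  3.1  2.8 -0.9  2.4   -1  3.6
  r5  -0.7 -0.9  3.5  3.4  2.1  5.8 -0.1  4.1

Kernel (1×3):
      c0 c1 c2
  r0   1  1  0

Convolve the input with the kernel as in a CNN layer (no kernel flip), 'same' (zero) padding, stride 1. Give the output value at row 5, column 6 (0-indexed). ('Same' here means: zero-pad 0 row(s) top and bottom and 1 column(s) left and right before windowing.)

The receptive field on the zero-padded input at this output position is [5.8 -0.1 4.1]. Elementwise product with the kernel and sum: 5.8·1 + -0.1·1.

5.7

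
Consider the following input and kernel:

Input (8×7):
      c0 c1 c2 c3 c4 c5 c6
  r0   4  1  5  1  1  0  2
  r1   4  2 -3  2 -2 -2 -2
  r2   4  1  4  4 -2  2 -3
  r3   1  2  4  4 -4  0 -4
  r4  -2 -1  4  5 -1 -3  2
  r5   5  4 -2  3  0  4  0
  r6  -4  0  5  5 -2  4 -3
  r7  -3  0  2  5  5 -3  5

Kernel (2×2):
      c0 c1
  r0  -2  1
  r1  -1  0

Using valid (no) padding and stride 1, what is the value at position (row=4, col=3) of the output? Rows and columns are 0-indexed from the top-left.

The receptive field on the input at this output position is [5 -1 / 3 0]. Elementwise product with the kernel and sum: 5·-2 + -1·1 + 3·-1.

-14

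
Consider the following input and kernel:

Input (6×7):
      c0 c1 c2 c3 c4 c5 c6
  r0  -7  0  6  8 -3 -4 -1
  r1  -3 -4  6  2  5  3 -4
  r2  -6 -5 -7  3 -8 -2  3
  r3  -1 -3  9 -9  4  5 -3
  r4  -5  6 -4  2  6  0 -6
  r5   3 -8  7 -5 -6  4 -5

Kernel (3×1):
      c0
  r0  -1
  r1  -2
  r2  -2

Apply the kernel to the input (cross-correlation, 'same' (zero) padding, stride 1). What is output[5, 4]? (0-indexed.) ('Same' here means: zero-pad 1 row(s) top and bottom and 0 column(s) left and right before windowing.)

6

The receptive field on the zero-padded input at this output position is [6 / -6 / 0]. Elementwise product with the kernel and sum: 6·-1 + -6·-2 + 0·-2.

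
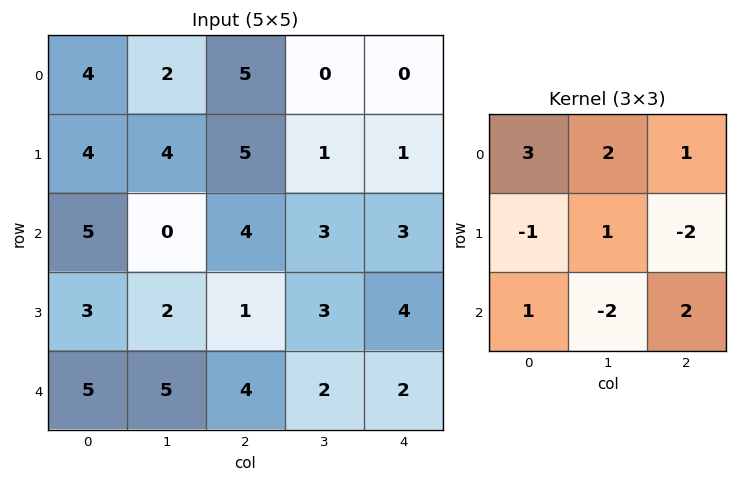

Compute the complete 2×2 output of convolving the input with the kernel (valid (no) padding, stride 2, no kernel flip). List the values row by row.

24 13
19 19

Output[0,0]: The receptive field on the input at this output position is [4 2 5 / 4 4 5 / 5 0 4]. Elementwise product with the kernel and sum: 4·3 + 2·2 + 5·1 + 4·-1 + 4·1 + 5·-2 + 5·1 + 0·-2 + 4·2.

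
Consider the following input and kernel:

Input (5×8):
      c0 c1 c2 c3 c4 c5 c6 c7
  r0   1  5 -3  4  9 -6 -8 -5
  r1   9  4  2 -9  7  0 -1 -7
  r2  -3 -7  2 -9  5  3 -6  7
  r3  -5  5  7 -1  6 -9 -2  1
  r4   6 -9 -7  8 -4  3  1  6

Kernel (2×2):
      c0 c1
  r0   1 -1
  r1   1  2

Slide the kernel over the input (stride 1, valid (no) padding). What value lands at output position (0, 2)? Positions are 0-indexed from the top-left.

-23

The receptive field on the input at this output position is [-3 4 / 2 -9]. Elementwise product with the kernel and sum: -3·1 + 4·-1 + 2·1 + -9·2.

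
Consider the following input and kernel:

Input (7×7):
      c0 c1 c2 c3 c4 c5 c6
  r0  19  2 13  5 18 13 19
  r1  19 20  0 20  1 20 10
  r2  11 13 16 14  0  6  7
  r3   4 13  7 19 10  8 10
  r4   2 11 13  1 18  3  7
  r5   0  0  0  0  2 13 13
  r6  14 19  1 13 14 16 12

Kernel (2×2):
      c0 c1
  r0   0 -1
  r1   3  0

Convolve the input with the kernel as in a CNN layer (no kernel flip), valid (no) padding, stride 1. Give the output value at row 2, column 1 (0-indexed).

The receptive field on the input at this output position is [13 16 / 13 7]. Elementwise product with the kernel and sum: 16·-1 + 13·3.

23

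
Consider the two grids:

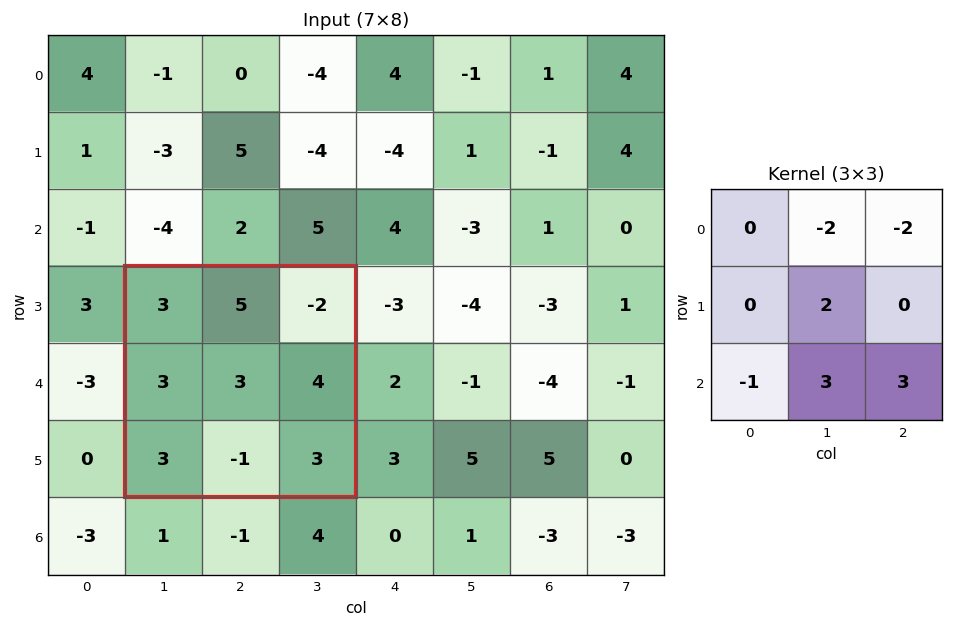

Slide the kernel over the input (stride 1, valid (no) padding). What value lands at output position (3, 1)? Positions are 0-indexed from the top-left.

3

The receptive field on the input at this output position is [3 5 -2 / 3 3 4 / 3 -1 3]. Elementwise product with the kernel and sum: 5·-2 + -2·-2 + 3·2 + 3·-1 + -1·3 + 3·3.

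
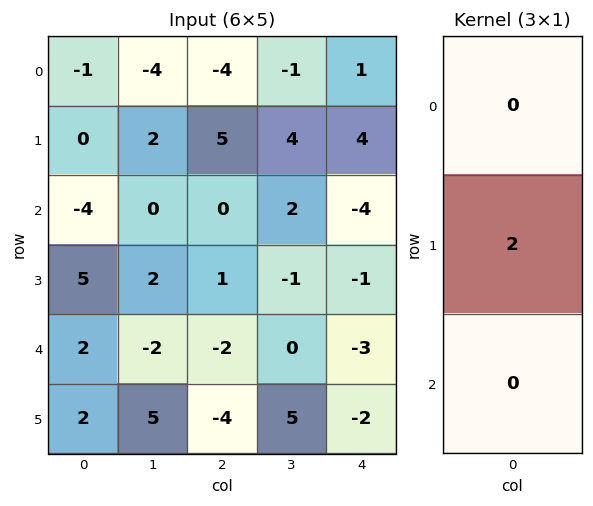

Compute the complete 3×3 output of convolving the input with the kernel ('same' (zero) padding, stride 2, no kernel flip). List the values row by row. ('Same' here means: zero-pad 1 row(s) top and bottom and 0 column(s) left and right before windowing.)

-2 -8 2
-8 0 -8
4 -4 -6

Output[0,0]: The receptive field on the zero-padded input at this output position is [0 / -1 / 0]. Elementwise product with the kernel and sum: -1·2.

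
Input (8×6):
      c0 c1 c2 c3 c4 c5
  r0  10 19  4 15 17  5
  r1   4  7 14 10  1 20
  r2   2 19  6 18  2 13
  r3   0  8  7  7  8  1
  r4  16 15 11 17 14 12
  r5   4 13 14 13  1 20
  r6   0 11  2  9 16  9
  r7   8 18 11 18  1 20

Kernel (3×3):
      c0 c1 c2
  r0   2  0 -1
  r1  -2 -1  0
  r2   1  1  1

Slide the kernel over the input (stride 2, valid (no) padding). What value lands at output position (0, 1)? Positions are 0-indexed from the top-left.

The receptive field on the input at this output position is [4 15 17 / 14 10 1 / 6 18 2]. Elementwise product with the kernel and sum: 4·2 + 17·-1 + 14·-2 + 10·-1 + 6·1 + 18·1 + 2·1.

-21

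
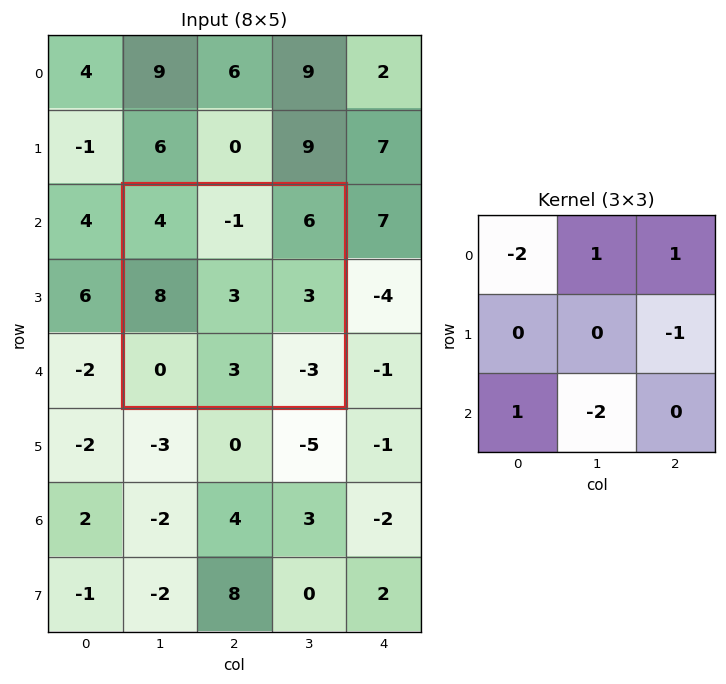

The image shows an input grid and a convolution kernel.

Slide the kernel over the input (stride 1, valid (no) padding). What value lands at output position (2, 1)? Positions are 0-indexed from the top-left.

-12

The receptive field on the input at this output position is [4 -1 6 / 8 3 3 / 0 3 -3]. Elementwise product with the kernel and sum: 4·-2 + -1·1 + 6·1 + 3·-1 + 0·1 + 3·-2.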